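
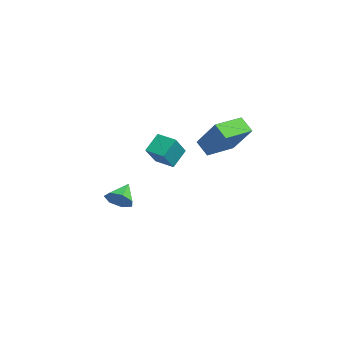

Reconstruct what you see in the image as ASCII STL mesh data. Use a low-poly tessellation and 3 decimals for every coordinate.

solid 
facet normal -0.636 -0.214 -0.742
outer loop
vertex 2.548 -1.946 1.474
vertex 1.946 -0.422 1.55
vertex 3.22 -1.647 0.812
endloop
endfacet
facet normal 0.367 -0.929 -0.047
outer loop
vertex 4.554 -1.198 2.37
vertex 2.548 -1.946 1.474
vertex 3.22 -1.647 0.812
endloop
endfacet
facet normal -0.636 -0.214 -0.742
outer loop
vertex 3.22 -1.647 0.812
vertex 1.946 -0.422 1.55
vertex 2.618 -0.124 0.888
endloop
endfacet
facet normal 0.679 0.302 -0.669
outer loop
vertex 2.618 -0.124 0.888
vertex 4.554 -1.198 2.37
vertex 3.22 -1.647 0.812
endloop
endfacet
facet normal -0.679 -0.302 0.669
outer loop
vertex 2.548 -1.946 1.474
vertex 3.28 0.027 3.108
vertex 1.946 -0.422 1.55
endloop
endfacet
facet normal 0.367 -0.929 -0.046
outer loop
vertex 3.882 -1.496 3.032
vertex 2.548 -1.946 1.474
vertex 4.554 -1.198 2.37
endloop
endfacet
facet normal -0.679 -0.302 0.669
outer loop
vertex 3.882 -1.496 3.032
vertex 3.28 0.027 3.108
vertex 2.548 -1.946 1.474
endloop
endfacet
facet normal -0.367 0.929 0.046
outer loop
vertex 1.946 -0.422 1.55
vertex 3.28 0.027 3.108
vertex 2.618 -0.124 0.888
endloop
endfacet
facet normal 0.679 0.302 -0.669
outer loop
vertex 3.952 0.326 2.446
vertex 4.554 -1.198 2.37
vertex 2.618 -0.124 0.888
endloop
endfacet
facet normal -0.368 0.929 0.046
outer loop
vertex 2.618 -0.124 0.888
vertex 3.28 0.027 3.108
vertex 3.952 0.326 2.446
endloop
endfacet
facet normal 0.636 0.214 0.742
outer loop
vertex 3.952 0.326 2.446
vertex 3.882 -1.496 3.032
vertex 4.554 -1.198 2.37
endloop
endfacet
facet normal 0.635 0.214 0.742
outer loop
vertex 3.28 0.027 3.108
vertex 3.882 -1.496 3.032
vertex 3.952 0.326 2.446
endloop
endfacet
facet normal 0.603 -0.575 -0.553
outer loop
vertex -2.211 -3.736 -4.194
vertex -2.812 -4.269 -4.295
vertex -2.622 -3.629 -4.754
endloop
endfacet
facet normal 0.182 0.982 0.054
outer loop
vertex -2.211 -3.736 -4.194
vertex -2.622 -3.629 -4.754
vertex -3.608 -3.511 -3.565
endloop
endfacet
facet normal 0.604 -0.575 -0.552
outer loop
vertex -2.622 -3.629 -4.754
vertex -2.812 -4.269 -4.295
vertex -3.176 -4.005 -4.968
endloop
endfacet
facet normal -0.398 0.820 -0.411
outer loop
vertex -2.622 -3.629 -4.754
vertex -3.176 -4.005 -4.968
vertex -3.608 -3.511 -3.565
endloop
endfacet
facet normal 0.604 -0.575 -0.552
outer loop
vertex -3.176 -4.005 -4.968
vertex -2.812 -4.269 -4.295
vertex -3.456 -4.58 -4.675
endloop
endfacet
facet normal -0.897 0.251 -0.364
outer loop
vertex -3.176 -4.005 -4.968
vertex -3.456 -4.58 -4.675
vertex -3.608 -3.511 -3.565
endloop
endfacet
facet normal 0.604 -0.575 -0.552
outer loop
vertex -3.456 -4.58 -4.675
vertex -2.812 -4.269 -4.295
vertex -3.251 -4.921 -4.096
endloop
endfacet
facet normal -0.941 -0.298 0.158
outer loop
vertex -3.456 -4.58 -4.675
vertex -3.251 -4.921 -4.096
vertex -3.608 -3.511 -3.565
endloop
endfacet
facet normal 0.603 -0.575 -0.553
outer loop
vertex -3.251 -4.921 -4.096
vertex -2.812 -4.269 -4.295
vertex -2.715 -4.771 -3.667
endloop
endfacet
facet normal -0.496 -0.413 0.764
outer loop
vertex -3.251 -4.921 -4.096
vertex -2.715 -4.771 -3.667
vertex -3.608 -3.511 -3.565
endloop
endfacet
facet normal 0.603 -0.575 -0.553
outer loop
vertex -2.715 -4.771 -3.667
vertex -2.812 -4.269 -4.295
vertex -2.252 -4.244 -3.71
endloop
endfacet
facet normal 0.102 -0.008 0.995
outer loop
vertex -2.715 -4.771 -3.667
vertex -2.252 -4.244 -3.71
vertex -3.608 -3.511 -3.565
endloop
endfacet
facet normal 0.603 -0.575 -0.553
outer loop
vertex -2.252 -4.244 -3.71
vertex -2.812 -4.269 -4.295
vertex -2.211 -3.736 -4.194
endloop
endfacet
facet normal 0.404 0.614 0.678
outer loop
vertex -2.252 -4.244 -3.71
vertex -2.211 -3.736 -4.194
vertex -3.608 -3.511 -3.565
endloop
endfacet
facet normal -0.532 0.475 -0.701
outer loop
vertex 2.156 -3.268 1.296
vertex 2.947 -2.63 1.128
vertex 2.573 -3.999 0.484
endloop
endfacet
facet normal -0.768 -0.619 0.163
outer loop
vertex 3.413 -4.75 1.592
vertex 2.156 -3.268 1.296
vertex 2.573 -3.999 0.484
endloop
endfacet
facet normal -0.532 0.475 -0.701
outer loop
vertex 2.573 -3.999 0.484
vertex 2.947 -2.63 1.128
vertex 3.364 -3.362 0.316
endloop
endfacet
facet normal 0.356 -0.626 -0.694
outer loop
vertex 3.364 -3.362 0.316
vertex 3.413 -4.75 1.592
vertex 2.573 -3.999 0.484
endloop
endfacet
facet normal -0.357 0.625 0.694
outer loop
vertex 2.156 -3.268 1.296
vertex 3.787 -3.381 2.236
vertex 2.947 -2.63 1.128
endloop
endfacet
facet normal -0.768 -0.619 0.163
outer loop
vertex 2.996 -4.018 2.404
vertex 2.156 -3.268 1.296
vertex 3.413 -4.75 1.592
endloop
endfacet
facet normal -0.357 0.626 0.694
outer loop
vertex 2.996 -4.018 2.404
vertex 3.787 -3.381 2.236
vertex 2.156 -3.268 1.296
endloop
endfacet
facet normal 0.768 0.619 -0.163
outer loop
vertex 2.947 -2.63 1.128
vertex 3.787 -3.381 2.236
vertex 3.364 -3.362 0.316
endloop
endfacet
facet normal 0.357 -0.625 -0.694
outer loop
vertex 4.204 -4.112 1.424
vertex 3.413 -4.75 1.592
vertex 3.364 -3.362 0.316
endloop
endfacet
facet normal 0.768 0.619 -0.163
outer loop
vertex 3.364 -3.362 0.316
vertex 3.787 -3.381 2.236
vertex 4.204 -4.112 1.424
endloop
endfacet
facet normal 0.532 -0.475 0.701
outer loop
vertex 4.204 -4.112 1.424
vertex 2.996 -4.018 2.404
vertex 3.413 -4.75 1.592
endloop
endfacet
facet normal 0.532 -0.475 0.701
outer loop
vertex 3.787 -3.381 2.236
vertex 2.996 -4.018 2.404
vertex 4.204 -4.112 1.424
endloop
endfacet

endsolid


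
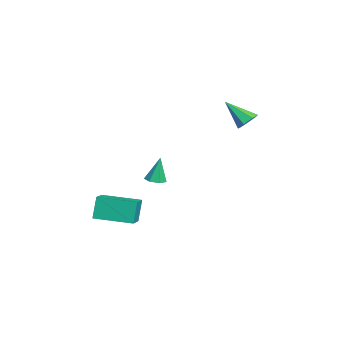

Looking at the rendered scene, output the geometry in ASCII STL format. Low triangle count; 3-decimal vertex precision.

solid 
facet normal 0.089 -0.169 -0.982
outer loop
vertex 3.406 -0.817 -0.693
vertex 2.864 -0.992 -0.712
vertex 3.07 -0.466 -0.784
endloop
endfacet
facet normal 0.657 0.701 0.279
outer loop
vertex 3.406 -0.817 -0.693
vertex 3.07 -0.466 -0.784
vertex 2.736 -0.748 0.712
endloop
endfacet
facet normal 0.087 -0.169 -0.982
outer loop
vertex 3.07 -0.466 -0.784
vertex 2.864 -0.992 -0.712
vertex 2.579 -0.511 -0.82
endloop
endfacet
facet normal -0.102 0.981 0.162
outer loop
vertex 3.07 -0.466 -0.784
vertex 2.579 -0.511 -0.82
vertex 2.736 -0.748 0.712
endloop
endfacet
facet normal 0.088 -0.168 -0.982
outer loop
vertex 2.579 -0.511 -0.82
vertex 2.864 -0.992 -0.712
vertex 2.303 -0.919 -0.775
endloop
endfacet
facet normal -0.807 0.565 0.170
outer loop
vertex 2.579 -0.511 -0.82
vertex 2.303 -0.919 -0.775
vertex 2.736 -0.748 0.712
endloop
endfacet
facet normal 0.088 -0.169 -0.982
outer loop
vertex 2.303 -0.919 -0.775
vertex 2.864 -0.992 -0.712
vertex 2.449 -1.382 -0.682
endloop
endfacet
facet normal -0.926 -0.233 0.296
outer loop
vertex 2.303 -0.919 -0.775
vertex 2.449 -1.382 -0.682
vertex 2.736 -0.748 0.712
endloop
endfacet
facet normal 0.087 -0.168 -0.982
outer loop
vertex 2.449 -1.382 -0.682
vertex 2.864 -0.992 -0.712
vertex 2.908 -1.552 -0.612
endloop
endfacet
facet normal -0.370 -0.815 0.447
outer loop
vertex 2.449 -1.382 -0.682
vertex 2.908 -1.552 -0.612
vertex 2.736 -0.748 0.712
endloop
endfacet
facet normal 0.090 -0.168 -0.982
outer loop
vertex 2.908 -1.552 -0.612
vertex 2.864 -0.992 -0.712
vertex 3.334 -1.3 -0.616
endloop
endfacet
facet normal 0.442 -0.740 0.507
outer loop
vertex 2.908 -1.552 -0.612
vertex 3.334 -1.3 -0.616
vertex 2.736 -0.748 0.712
endloop
endfacet
facet normal 0.089 -0.170 -0.981
outer loop
vertex 3.334 -1.3 -0.616
vertex 2.864 -0.992 -0.712
vertex 3.406 -0.817 -0.693
endloop
endfacet
facet normal 0.899 -0.065 0.432
outer loop
vertex 3.334 -1.3 -0.616
vertex 3.406 -0.817 -0.693
vertex 2.736 -0.748 0.712
endloop
endfacet
facet normal 0.373 0.644 -0.668
outer loop
vertex -0.108 3.215 1.441
vertex -0.417 3.728 1.763
vertex 0.206 3.475 1.867
endloop
endfacet
facet normal 0.592 -0.804 0.054
outer loop
vertex -0.108 3.215 1.441
vertex 0.206 3.475 1.867
vertex -1.063 2.612 2.917
endloop
endfacet
facet normal 0.373 0.645 -0.667
outer loop
vertex 0.206 3.475 1.867
vertex -0.417 3.728 1.763
vertex 0.05 3.926 2.216
endloop
endfacet
facet normal 0.714 -0.257 0.651
outer loop
vertex 0.206 3.475 1.867
vertex 0.05 3.926 2.216
vertex -1.063 2.612 2.917
endloop
endfacet
facet normal 0.374 0.645 -0.667
outer loop
vertex 0.05 3.926 2.216
vertex -0.417 3.728 1.763
vertex -0.457 4.227 2.223
endloop
endfacet
facet normal 0.203 0.321 0.925
outer loop
vertex 0.05 3.926 2.216
vertex -0.457 4.227 2.223
vertex -1.063 2.612 2.917
endloop
endfacet
facet normal 0.373 0.645 -0.667
outer loop
vertex -0.457 4.227 2.223
vertex -0.417 3.728 1.763
vertex -0.934 4.152 1.884
endloop
endfacet
facet normal -0.554 0.495 0.669
outer loop
vertex -0.457 4.227 2.223
vertex -0.934 4.152 1.884
vertex -1.063 2.612 2.917
endloop
endfacet
facet normal 0.373 0.645 -0.667
outer loop
vertex -0.934 4.152 1.884
vertex -0.417 3.728 1.763
vertex -1.022 3.758 1.454
endloop
endfacet
facet normal -0.988 0.135 0.078
outer loop
vertex -0.934 4.152 1.884
vertex -1.022 3.758 1.454
vertex -1.063 2.612 2.917
endloop
endfacet
facet normal 0.373 0.645 -0.667
outer loop
vertex -1.022 3.758 1.454
vertex -0.417 3.728 1.763
vertex -0.654 3.341 1.256
endloop
endfacet
facet normal -0.772 -0.489 -0.405
outer loop
vertex -1.022 3.758 1.454
vertex -0.654 3.341 1.256
vertex -1.063 2.612 2.917
endloop
endfacet
facet normal 0.375 0.644 -0.667
outer loop
vertex -0.654 3.341 1.256
vertex -0.417 3.728 1.763
vertex -0.108 3.215 1.441
endloop
endfacet
facet normal -0.069 -0.907 -0.415
outer loop
vertex -0.654 3.341 1.256
vertex -0.108 3.215 1.441
vertex -1.063 2.612 2.917
endloop
endfacet
facet normal -0.921 0.187 -0.342
outer loop
vertex 0.743 -3.637 -2.75
vertex 1.212 -1.628 -2.915
vertex 1.174 -3.842 -4.023
endloop
endfacet
facet normal -0.226 -0.971 0.080
outer loop
vertex 2.408 -4.092 -3.565
vertex 0.743 -3.637 -2.75
vertex 1.174 -3.842 -4.023
endloop
endfacet
facet normal -0.921 0.187 -0.342
outer loop
vertex 1.174 -3.842 -4.023
vertex 1.212 -1.628 -2.915
vertex 1.643 -1.833 -4.188
endloop
endfacet
facet normal 0.317 -0.151 -0.936
outer loop
vertex 1.643 -1.833 -4.188
vertex 2.408 -4.092 -3.565
vertex 1.174 -3.842 -4.023
endloop
endfacet
facet normal -0.317 0.151 0.936
outer loop
vertex 0.743 -3.637 -2.75
vertex 2.446 -1.878 -2.457
vertex 1.212 -1.628 -2.915
endloop
endfacet
facet normal -0.226 -0.971 0.080
outer loop
vertex 1.977 -3.887 -2.292
vertex 0.743 -3.637 -2.75
vertex 2.408 -4.092 -3.565
endloop
endfacet
facet normal -0.317 0.151 0.936
outer loop
vertex 1.977 -3.887 -2.292
vertex 2.446 -1.878 -2.457
vertex 0.743 -3.637 -2.75
endloop
endfacet
facet normal 0.226 0.971 -0.080
outer loop
vertex 1.212 -1.628 -2.915
vertex 2.446 -1.878 -2.457
vertex 1.643 -1.833 -4.188
endloop
endfacet
facet normal 0.317 -0.151 -0.936
outer loop
vertex 2.877 -2.083 -3.73
vertex 2.408 -4.092 -3.565
vertex 1.643 -1.833 -4.188
endloop
endfacet
facet normal 0.226 0.971 -0.080
outer loop
vertex 1.643 -1.833 -4.188
vertex 2.446 -1.878 -2.457
vertex 2.877 -2.083 -3.73
endloop
endfacet
facet normal 0.921 -0.187 0.342
outer loop
vertex 2.877 -2.083 -3.73
vertex 1.977 -3.887 -2.292
vertex 2.408 -4.092 -3.565
endloop
endfacet
facet normal 0.921 -0.187 0.342
outer loop
vertex 2.446 -1.878 -2.457
vertex 1.977 -3.887 -2.292
vertex 2.877 -2.083 -3.73
endloop
endfacet

endsolid


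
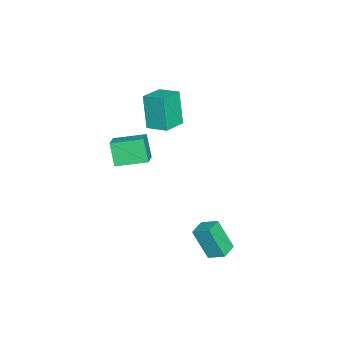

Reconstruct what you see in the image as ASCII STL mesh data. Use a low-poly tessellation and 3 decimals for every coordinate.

solid 
facet normal -0.978 0.209 -0.000
outer loop
vertex 2.259 2.986 -2.084
vertex 2.454 3.9 -1.582
vertex 2.447 3.866 -3.758
endloop
endfacet
facet normal -0.185 -0.861 -0.473
outer loop
vertex 3.406 3.66 -3.758
vertex 2.259 2.986 -2.084
vertex 2.447 3.866 -3.758
endloop
endfacet
facet normal -0.978 0.210 -0.000
outer loop
vertex 2.447 3.866 -3.758
vertex 2.454 3.9 -1.582
vertex 2.643 4.779 -3.256
endloop
endfacet
facet normal 0.099 0.463 -0.881
outer loop
vertex 2.643 4.779 -3.256
vertex 3.406 3.66 -3.758
vertex 2.447 3.866 -3.758
endloop
endfacet
facet normal -0.099 -0.463 0.881
outer loop
vertex 2.259 2.986 -2.084
vertex 3.413 3.694 -1.582
vertex 2.454 3.9 -1.582
endloop
endfacet
facet normal -0.184 -0.861 -0.473
outer loop
vertex 3.217 2.781 -2.084
vertex 2.259 2.986 -2.084
vertex 3.406 3.66 -3.758
endloop
endfacet
facet normal -0.099 -0.463 0.881
outer loop
vertex 3.217 2.781 -2.084
vertex 3.413 3.694 -1.582
vertex 2.259 2.986 -2.084
endloop
endfacet
facet normal 0.185 0.861 0.473
outer loop
vertex 2.454 3.9 -1.582
vertex 3.413 3.694 -1.582
vertex 2.643 4.779 -3.256
endloop
endfacet
facet normal 0.099 0.463 -0.881
outer loop
vertex 3.601 4.574 -3.256
vertex 3.406 3.66 -3.758
vertex 2.643 4.779 -3.256
endloop
endfacet
facet normal 0.184 0.861 0.473
outer loop
vertex 2.643 4.779 -3.256
vertex 3.413 3.694 -1.582
vertex 3.601 4.574 -3.256
endloop
endfacet
facet normal 0.978 -0.209 0.001
outer loop
vertex 3.601 4.574 -3.256
vertex 3.217 2.781 -2.084
vertex 3.406 3.66 -3.758
endloop
endfacet
facet normal 0.978 -0.210 -0.000
outer loop
vertex 3.413 3.694 -1.582
vertex 3.217 2.781 -2.084
vertex 3.601 4.574 -3.256
endloop
endfacet
facet normal -0.917 0.343 -0.205
outer loop
vertex -5.046 -1.354 1.941
vertex -4.665 -0.136 2.274
vertex -4.454 -0.984 -0.093
endloop
endfacet
facet normal -0.289 -0.924 -0.252
outer loop
vertex -3.115 -1.484 0.206
vertex -5.046 -1.354 1.941
vertex -4.454 -0.984 -0.093
endloop
endfacet
facet normal -0.917 0.343 -0.205
outer loop
vertex -4.454 -0.984 -0.093
vertex -4.665 -0.136 2.274
vertex -4.072 0.235 0.241
endloop
endfacet
facet normal 0.276 0.173 -0.946
outer loop
vertex -4.072 0.235 0.241
vertex -3.115 -1.484 0.206
vertex -4.454 -0.984 -0.093
endloop
endfacet
facet normal -0.276 -0.172 0.946
outer loop
vertex -5.046 -1.354 1.941
vertex -3.326 -0.636 2.573
vertex -4.665 -0.136 2.274
endloop
endfacet
facet normal -0.289 -0.923 -0.253
outer loop
vertex -3.708 -1.855 2.239
vertex -5.046 -1.354 1.941
vertex -3.115 -1.484 0.206
endloop
endfacet
facet normal -0.275 -0.173 0.946
outer loop
vertex -3.708 -1.855 2.239
vertex -3.326 -0.636 2.573
vertex -5.046 -1.354 1.941
endloop
endfacet
facet normal 0.288 0.924 0.253
outer loop
vertex -4.665 -0.136 2.274
vertex -3.326 -0.636 2.573
vertex -4.072 0.235 0.241
endloop
endfacet
facet normal 0.275 0.172 -0.946
outer loop
vertex -2.734 -0.266 0.539
vertex -3.115 -1.484 0.206
vertex -4.072 0.235 0.241
endloop
endfacet
facet normal 0.290 0.923 0.252
outer loop
vertex -4.072 0.235 0.241
vertex -3.326 -0.636 2.573
vertex -2.734 -0.266 0.539
endloop
endfacet
facet normal 0.917 -0.343 0.205
outer loop
vertex -2.734 -0.266 0.539
vertex -3.708 -1.855 2.239
vertex -3.115 -1.484 0.206
endloop
endfacet
facet normal 0.917 -0.343 0.204
outer loop
vertex -3.326 -0.636 2.573
vertex -3.708 -1.855 2.239
vertex -2.734 -0.266 0.539
endloop
endfacet
facet normal -0.892 -0.152 -0.426
outer loop
vertex -2.461 -3.145 -0.521
vertex -2.925 -1.433 -0.161
vertex -1.899 -2.712 -1.854
endloop
endfacet
facet normal 0.256 -0.946 -0.199
outer loop
vertex -0.695 -2.507 -1.279
vertex -2.461 -3.145 -0.521
vertex -1.899 -2.712 -1.854
endloop
endfacet
facet normal -0.892 -0.152 -0.426
outer loop
vertex -1.899 -2.712 -1.854
vertex -2.925 -1.433 -0.161
vertex -2.363 -1.0 -1.494
endloop
endfacet
facet normal 0.373 0.287 -0.883
outer loop
vertex -2.363 -1.0 -1.494
vertex -0.695 -2.507 -1.279
vertex -1.899 -2.712 -1.854
endloop
endfacet
facet normal -0.373 -0.287 0.883
outer loop
vertex -2.461 -3.145 -0.521
vertex -1.721 -1.228 0.414
vertex -2.925 -1.433 -0.161
endloop
endfacet
facet normal 0.256 -0.946 -0.199
outer loop
vertex -1.257 -2.94 0.054
vertex -2.461 -3.145 -0.521
vertex -0.695 -2.507 -1.279
endloop
endfacet
facet normal -0.373 -0.287 0.883
outer loop
vertex -1.257 -2.94 0.054
vertex -1.721 -1.228 0.414
vertex -2.461 -3.145 -0.521
endloop
endfacet
facet normal -0.256 0.946 0.199
outer loop
vertex -2.925 -1.433 -0.161
vertex -1.721 -1.228 0.414
vertex -2.363 -1.0 -1.494
endloop
endfacet
facet normal 0.373 0.287 -0.883
outer loop
vertex -1.159 -0.795 -0.919
vertex -0.695 -2.507 -1.279
vertex -2.363 -1.0 -1.494
endloop
endfacet
facet normal -0.256 0.946 0.199
outer loop
vertex -2.363 -1.0 -1.494
vertex -1.721 -1.228 0.414
vertex -1.159 -0.795 -0.919
endloop
endfacet
facet normal 0.892 0.152 0.426
outer loop
vertex -1.159 -0.795 -0.919
vertex -1.257 -2.94 0.054
vertex -0.695 -2.507 -1.279
endloop
endfacet
facet normal 0.892 0.152 0.426
outer loop
vertex -1.721 -1.228 0.414
vertex -1.257 -2.94 0.054
vertex -1.159 -0.795 -0.919
endloop
endfacet

endsolid


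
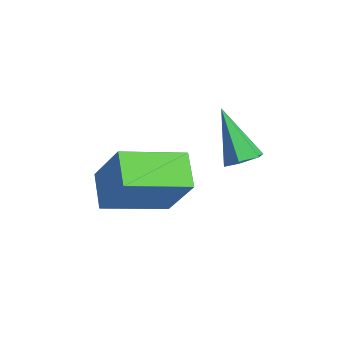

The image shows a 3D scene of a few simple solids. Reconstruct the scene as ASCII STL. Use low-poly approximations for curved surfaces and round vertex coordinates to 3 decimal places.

solid 
facet normal -0.492 -0.126 -0.861
outer loop
vertex 2.544 -3.96 -0.434
vertex 1.683 -3.605 0.006
vertex 2.971 -2.323 -0.918
endloop
endfacet
facet normal 0.836 -0.344 -0.427
outer loop
vertex 3.777 -2.115 0.494
vertex 2.544 -3.96 -0.434
vertex 2.971 -2.323 -0.918
endloop
endfacet
facet normal -0.491 -0.127 -0.862
outer loop
vertex 2.971 -2.323 -0.918
vertex 1.683 -3.605 0.006
vertex 2.109 -1.968 -0.479
endloop
endfacet
facet normal 0.243 0.930 -0.276
outer loop
vertex 2.109 -1.968 -0.479
vertex 3.777 -2.115 0.494
vertex 2.971 -2.323 -0.918
endloop
endfacet
facet normal -0.243 -0.930 0.276
outer loop
vertex 2.544 -3.96 -0.434
vertex 2.489 -3.397 1.418
vertex 1.683 -3.605 0.006
endloop
endfacet
facet normal 0.836 -0.344 -0.427
outer loop
vertex 3.351 -3.752 0.979
vertex 2.544 -3.96 -0.434
vertex 3.777 -2.115 0.494
endloop
endfacet
facet normal -0.243 -0.930 0.276
outer loop
vertex 3.351 -3.752 0.979
vertex 2.489 -3.397 1.418
vertex 2.544 -3.96 -0.434
endloop
endfacet
facet normal -0.836 0.344 0.427
outer loop
vertex 1.683 -3.605 0.006
vertex 2.489 -3.397 1.418
vertex 2.109 -1.968 -0.479
endloop
endfacet
facet normal 0.243 0.930 -0.276
outer loop
vertex 2.916 -1.76 0.934
vertex 3.777 -2.115 0.494
vertex 2.109 -1.968 -0.479
endloop
endfacet
facet normal -0.836 0.344 0.427
outer loop
vertex 2.109 -1.968 -0.479
vertex 2.489 -3.397 1.418
vertex 2.916 -1.76 0.934
endloop
endfacet
facet normal 0.492 0.127 0.861
outer loop
vertex 2.916 -1.76 0.934
vertex 3.351 -3.752 0.979
vertex 3.777 -2.115 0.494
endloop
endfacet
facet normal 0.491 0.127 0.862
outer loop
vertex 2.489 -3.397 1.418
vertex 3.351 -3.752 0.979
vertex 2.916 -1.76 0.934
endloop
endfacet
facet normal 0.661 -0.006 -0.751
outer loop
vertex 3.704 -0.826 0.702
vertex 3.398 -0.505 0.43
vertex 3.761 -0.311 0.748
endloop
endfacet
facet normal 0.533 -0.134 0.836
outer loop
vertex 3.704 -0.826 0.702
vertex 3.761 -0.311 0.748
vertex 2.362 -0.495 1.61
endloop
endfacet
facet normal 0.661 -0.006 -0.751
outer loop
vertex 3.761 -0.311 0.748
vertex 3.398 -0.505 0.43
vertex 3.455 0.01 0.476
endloop
endfacet
facet normal 0.267 0.758 0.595
outer loop
vertex 3.761 -0.311 0.748
vertex 3.455 0.01 0.476
vertex 2.362 -0.495 1.61
endloop
endfacet
facet normal 0.660 -0.006 -0.752
outer loop
vertex 3.455 0.01 0.476
vertex 3.398 -0.505 0.43
vertex 3.092 -0.184 0.159
endloop
endfacet
facet normal -0.448 0.893 -0.034
outer loop
vertex 3.455 0.01 0.476
vertex 3.092 -0.184 0.159
vertex 2.362 -0.495 1.61
endloop
endfacet
facet normal 0.660 -0.006 -0.752
outer loop
vertex 3.092 -0.184 0.159
vertex 3.398 -0.505 0.43
vertex 3.035 -0.699 0.113
endloop
endfacet
facet normal -0.896 0.137 -0.422
outer loop
vertex 3.092 -0.184 0.159
vertex 3.035 -0.699 0.113
vertex 2.362 -0.495 1.61
endloop
endfacet
facet normal 0.660 -0.007 -0.751
outer loop
vertex 3.035 -0.699 0.113
vertex 3.398 -0.505 0.43
vertex 3.341 -1.02 0.385
endloop
endfacet
facet normal -0.631 -0.755 -0.181
outer loop
vertex 3.035 -0.699 0.113
vertex 3.341 -1.02 0.385
vertex 2.362 -0.495 1.61
endloop
endfacet
facet normal 0.660 -0.007 -0.751
outer loop
vertex 3.341 -1.02 0.385
vertex 3.398 -0.505 0.43
vertex 3.704 -0.826 0.702
endloop
endfacet
facet normal 0.084 -0.890 0.448
outer loop
vertex 3.341 -1.02 0.385
vertex 3.704 -0.826 0.702
vertex 2.362 -0.495 1.61
endloop
endfacet

endsolid


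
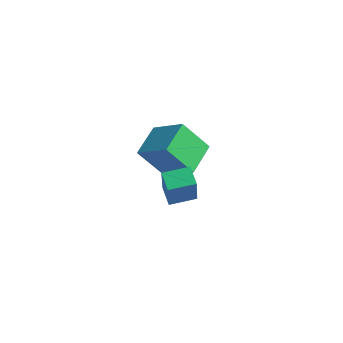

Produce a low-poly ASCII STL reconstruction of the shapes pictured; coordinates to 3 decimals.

solid 
facet normal -0.358 -0.495 0.792
outer loop
vertex -2.78 -0.72 -0.906
vertex -3.358 0.603 -0.341
vertex -4.175 -0.989 -1.705
endloop
endfacet
facet normal 0.373 -0.853 -0.364
outer loop
vertex -3.562 -0.143 -3.059
vertex -2.78 -0.72 -0.906
vertex -4.175 -0.989 -1.705
endloop
endfacet
facet normal -0.358 -0.495 0.792
outer loop
vertex -4.175 -0.989 -1.705
vertex -3.358 0.603 -0.341
vertex -4.753 0.334 -1.14
endloop
endfacet
facet normal -0.856 -0.165 -0.490
outer loop
vertex -4.753 0.334 -1.14
vertex -3.562 -0.143 -3.059
vertex -4.175 -0.989 -1.705
endloop
endfacet
facet normal 0.856 0.165 0.490
outer loop
vertex -2.78 -0.72 -0.906
vertex -2.745 1.449 -1.695
vertex -3.358 0.603 -0.341
endloop
endfacet
facet normal 0.373 -0.853 -0.364
outer loop
vertex -2.167 0.126 -2.26
vertex -2.78 -0.72 -0.906
vertex -3.562 -0.143 -3.059
endloop
endfacet
facet normal 0.856 0.165 0.490
outer loop
vertex -2.167 0.126 -2.26
vertex -2.745 1.449 -1.695
vertex -2.78 -0.72 -0.906
endloop
endfacet
facet normal -0.373 0.853 0.364
outer loop
vertex -3.358 0.603 -0.341
vertex -2.745 1.449 -1.695
vertex -4.753 0.334 -1.14
endloop
endfacet
facet normal -0.856 -0.165 -0.490
outer loop
vertex -4.14 1.18 -2.494
vertex -3.562 -0.143 -3.059
vertex -4.753 0.334 -1.14
endloop
endfacet
facet normal -0.373 0.853 0.364
outer loop
vertex -4.753 0.334 -1.14
vertex -2.745 1.449 -1.695
vertex -4.14 1.18 -2.494
endloop
endfacet
facet normal 0.358 0.495 -0.792
outer loop
vertex -4.14 1.18 -2.494
vertex -2.167 0.126 -2.26
vertex -3.562 -0.143 -3.059
endloop
endfacet
facet normal 0.358 0.495 -0.792
outer loop
vertex -2.745 1.449 -1.695
vertex -2.167 0.126 -2.26
vertex -4.14 1.18 -2.494
endloop
endfacet
facet normal -0.382 0.359 -0.852
outer loop
vertex -0.335 -2.992 -0.657
vertex 0.154 -2.077 -0.491
vertex 0.336 -3.274 -1.077
endloop
endfacet
facet normal -0.465 -0.871 -0.158
outer loop
vertex 0.986 -3.883 0.371
vertex -0.335 -2.992 -0.657
vertex 0.336 -3.274 -1.077
endloop
endfacet
facet normal -0.383 0.359 -0.851
outer loop
vertex 0.336 -3.274 -1.077
vertex 0.154 -2.077 -0.491
vertex 0.824 -2.359 -0.911
endloop
endfacet
facet normal 0.799 -0.335 -0.500
outer loop
vertex 0.824 -2.359 -0.911
vertex 0.986 -3.883 0.371
vertex 0.336 -3.274 -1.077
endloop
endfacet
facet normal -0.798 0.336 0.500
outer loop
vertex -0.335 -2.992 -0.657
vertex 0.804 -2.686 0.957
vertex 0.154 -2.077 -0.491
endloop
endfacet
facet normal -0.465 -0.871 -0.157
outer loop
vertex 0.316 -3.601 0.791
vertex -0.335 -2.992 -0.657
vertex 0.986 -3.883 0.371
endloop
endfacet
facet normal -0.799 0.335 0.500
outer loop
vertex 0.316 -3.601 0.791
vertex 0.804 -2.686 0.957
vertex -0.335 -2.992 -0.657
endloop
endfacet
facet normal 0.465 0.871 0.157
outer loop
vertex 0.154 -2.077 -0.491
vertex 0.804 -2.686 0.957
vertex 0.824 -2.359 -0.911
endloop
endfacet
facet normal 0.798 -0.336 -0.500
outer loop
vertex 1.475 -2.968 0.537
vertex 0.986 -3.883 0.371
vertex 0.824 -2.359 -0.911
endloop
endfacet
facet normal 0.465 0.871 0.158
outer loop
vertex 0.824 -2.359 -0.911
vertex 0.804 -2.686 0.957
vertex 1.475 -2.968 0.537
endloop
endfacet
facet normal 0.383 -0.359 0.851
outer loop
vertex 1.475 -2.968 0.537
vertex 0.316 -3.601 0.791
vertex 0.986 -3.883 0.371
endloop
endfacet
facet normal 0.382 -0.358 0.852
outer loop
vertex 0.804 -2.686 0.957
vertex 0.316 -3.601 0.791
vertex 1.475 -2.968 0.537
endloop
endfacet

endsolid


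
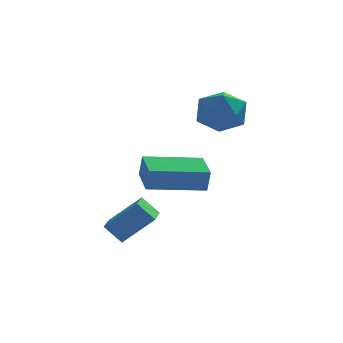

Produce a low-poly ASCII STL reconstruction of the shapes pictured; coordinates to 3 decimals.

solid 
facet normal -0.429 0.742 0.515
outer loop
vertex 3.42 0.959 -0.165
vertex 3.051 0.302 0.474
vertex 3.94 0.703 0.636
endloop
endfacet
facet normal 0.171 0.965 0.197
outer loop
vertex 3.42 0.959 -0.165
vertex 3.94 0.703 0.636
vertex 4.393 0.801 -0.237
endloop
endfacet
facet normal 0.102 0.858 -0.504
outer loop
vertex 3.42 0.959 -0.165
vertex 4.393 0.801 -0.237
vertex 3.784 0.462 -0.938
endloop
endfacet
facet normal -0.541 0.568 -0.620
outer loop
vertex 3.42 0.959 -0.165
vertex 3.784 0.462 -0.938
vertex 2.955 0.153 -0.498
endloop
endfacet
facet normal -0.868 0.497 0.010
outer loop
vertex 3.42 0.959 -0.165
vertex 2.955 0.153 -0.498
vertex 3.051 0.302 0.474
endloop
endfacet
facet normal 0.709 0.558 0.431
outer loop
vertex 4.393 0.801 -0.237
vertex 3.94 0.703 0.636
vertex 4.625 0.047 0.358
endloop
endfacet
facet normal -0.261 0.198 0.945
outer loop
vertex 3.94 0.703 0.636
vertex 3.051 0.302 0.474
vertex 3.796 -0.262 0.798
endloop
endfacet
facet normal -0.972 -0.199 0.127
outer loop
vertex 3.051 0.302 0.474
vertex 2.955 0.153 -0.498
vertex 3.187 -0.601 0.097
endloop
endfacet
facet normal -0.443 -0.084 -0.893
outer loop
vertex 2.955 0.153 -0.498
vertex 3.784 0.462 -0.938
vertex 3.64 -0.503 -0.776
endloop
endfacet
facet normal 0.597 0.384 -0.704
outer loop
vertex 3.784 0.462 -0.938
vertex 4.393 0.801 -0.237
vertex 4.529 -0.102 -0.614
endloop
endfacet
facet normal 0.541 -0.568 0.620
outer loop
vertex 4.16 -0.759 0.025
vertex 4.625 0.047 0.358
vertex 3.796 -0.262 0.798
endloop
endfacet
facet normal -0.102 -0.858 0.504
outer loop
vertex 4.16 -0.759 0.025
vertex 3.796 -0.262 0.798
vertex 3.187 -0.601 0.097
endloop
endfacet
facet normal -0.171 -0.965 -0.197
outer loop
vertex 4.16 -0.759 0.025
vertex 3.187 -0.601 0.097
vertex 3.64 -0.503 -0.776
endloop
endfacet
facet normal 0.429 -0.742 -0.515
outer loop
vertex 4.16 -0.759 0.025
vertex 3.64 -0.503 -0.776
vertex 4.529 -0.102 -0.614
endloop
endfacet
facet normal 0.868 -0.497 -0.010
outer loop
vertex 4.16 -0.759 0.025
vertex 4.529 -0.102 -0.614
vertex 4.625 0.047 0.358
endloop
endfacet
facet normal 0.443 0.084 0.893
outer loop
vertex 3.796 -0.262 0.798
vertex 4.625 0.047 0.358
vertex 3.94 0.703 0.636
endloop
endfacet
facet normal -0.597 -0.384 0.704
outer loop
vertex 3.187 -0.601 0.097
vertex 3.796 -0.262 0.798
vertex 3.051 0.302 0.474
endloop
endfacet
facet normal -0.709 -0.558 -0.431
outer loop
vertex 3.64 -0.503 -0.776
vertex 3.187 -0.601 0.097
vertex 2.955 0.153 -0.498
endloop
endfacet
facet normal 0.261 -0.198 -0.945
outer loop
vertex 4.529 -0.102 -0.614
vertex 3.64 -0.503 -0.776
vertex 3.784 0.462 -0.938
endloop
endfacet
facet normal 0.972 0.199 -0.127
outer loop
vertex 4.625 0.047 0.358
vertex 4.529 -0.102 -0.614
vertex 4.393 0.801 -0.237
endloop
endfacet
facet normal -0.990 -0.096 0.108
outer loop
vertex 1.044 -3.219 -1.456
vertex 0.938 -1.934 -1.288
vertex 0.943 -3.118 -2.294
endloop
endfacet
facet normal 0.081 -0.988 -0.129
outer loop
vertex 2.942 -2.926 -2.512
vertex 1.044 -3.219 -1.456
vertex 0.943 -3.118 -2.294
endloop
endfacet
facet normal -0.990 -0.096 0.108
outer loop
vertex 0.943 -3.118 -2.294
vertex 0.938 -1.934 -1.288
vertex 0.837 -1.833 -2.126
endloop
endfacet
facet normal -0.119 0.119 -0.986
outer loop
vertex 0.837 -1.833 -2.126
vertex 2.942 -2.926 -2.512
vertex 0.943 -3.118 -2.294
endloop
endfacet
facet normal 0.119 -0.119 0.986
outer loop
vertex 1.044 -3.219 -1.456
vertex 2.937 -1.742 -1.506
vertex 0.938 -1.934 -1.288
endloop
endfacet
facet normal 0.081 -0.988 -0.129
outer loop
vertex 3.043 -3.027 -1.674
vertex 1.044 -3.219 -1.456
vertex 2.942 -2.926 -2.512
endloop
endfacet
facet normal 0.119 -0.119 0.986
outer loop
vertex 3.043 -3.027 -1.674
vertex 2.937 -1.742 -1.506
vertex 1.044 -3.219 -1.456
endloop
endfacet
facet normal -0.081 0.988 0.129
outer loop
vertex 0.938 -1.934 -1.288
vertex 2.937 -1.742 -1.506
vertex 0.837 -1.833 -2.126
endloop
endfacet
facet normal -0.119 0.119 -0.986
outer loop
vertex 2.836 -1.641 -2.344
vertex 2.942 -2.926 -2.512
vertex 0.837 -1.833 -2.126
endloop
endfacet
facet normal -0.081 0.988 0.129
outer loop
vertex 0.837 -1.833 -2.126
vertex 2.937 -1.742 -1.506
vertex 2.836 -1.641 -2.344
endloop
endfacet
facet normal 0.990 0.096 -0.108
outer loop
vertex 2.836 -1.641 -2.344
vertex 3.043 -3.027 -1.674
vertex 2.942 -2.926 -2.512
endloop
endfacet
facet normal 0.990 0.096 -0.108
outer loop
vertex 2.937 -1.742 -1.506
vertex 3.043 -3.027 -1.674
vertex 2.836 -1.641 -2.344
endloop
endfacet
facet normal -0.749 -0.043 -0.662
outer loop
vertex -0.456 -3.765 -3.628
vertex -0.146 -1.96 -4.095
vertex 0.103 -4.02 -4.244
endloop
endfacet
facet normal -0.164 -0.955 0.247
outer loop
vertex 1.166 -3.96 -3.305
vertex -0.456 -3.765 -3.628
vertex 0.103 -4.02 -4.244
endloop
endfacet
facet normal -0.749 -0.043 -0.662
outer loop
vertex 0.103 -4.02 -4.244
vertex -0.146 -1.96 -4.095
vertex 0.413 -2.216 -4.711
endloop
endfacet
facet normal 0.642 -0.294 -0.708
outer loop
vertex 0.413 -2.216 -4.711
vertex 1.166 -3.96 -3.305
vertex 0.103 -4.02 -4.244
endloop
endfacet
facet normal -0.642 0.294 0.708
outer loop
vertex -0.456 -3.765 -3.628
vertex 0.917 -1.9 -3.156
vertex -0.146 -1.96 -4.095
endloop
endfacet
facet normal -0.164 -0.955 0.248
outer loop
vertex 0.607 -3.704 -2.689
vertex -0.456 -3.765 -3.628
vertex 1.166 -3.96 -3.305
endloop
endfacet
facet normal -0.642 0.294 0.708
outer loop
vertex 0.607 -3.704 -2.689
vertex 0.917 -1.9 -3.156
vertex -0.456 -3.765 -3.628
endloop
endfacet
facet normal 0.165 0.955 -0.247
outer loop
vertex -0.146 -1.96 -4.095
vertex 0.917 -1.9 -3.156
vertex 0.413 -2.216 -4.711
endloop
endfacet
facet normal 0.642 -0.293 -0.708
outer loop
vertex 1.476 -2.155 -3.772
vertex 1.166 -3.96 -3.305
vertex 0.413 -2.216 -4.711
endloop
endfacet
facet normal 0.163 0.955 -0.247
outer loop
vertex 0.413 -2.216 -4.711
vertex 0.917 -1.9 -3.156
vertex 1.476 -2.155 -3.772
endloop
endfacet
facet normal 0.749 0.043 0.662
outer loop
vertex 1.476 -2.155 -3.772
vertex 0.607 -3.704 -2.689
vertex 1.166 -3.96 -3.305
endloop
endfacet
facet normal 0.749 0.043 0.662
outer loop
vertex 0.917 -1.9 -3.156
vertex 0.607 -3.704 -2.689
vertex 1.476 -2.155 -3.772
endloop
endfacet

endsolid


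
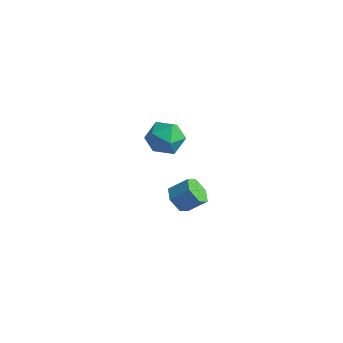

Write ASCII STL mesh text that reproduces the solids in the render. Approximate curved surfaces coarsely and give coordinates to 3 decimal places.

solid 
facet normal -0.591 -0.505 -0.628
outer loop
vertex -0.448 0.51 -3.131
vertex -0.998 0.394 -2.52
vertex -1.053 1.064 -3.007
endloop
endfacet
facet normal 0.344 0.546 -0.764
outer loop
vertex -0.448 0.51 -3.131
vertex -1.053 1.064 -3.007
vertex 0.268 1.122 -2.371
endloop
endfacet
facet normal 0.344 0.547 -0.764
outer loop
vertex 0.268 1.122 -2.371
vertex -1.053 1.064 -3.007
vertex -0.338 1.676 -2.247
endloop
endfacet
facet normal 0.591 0.506 0.628
outer loop
vertex 0.268 1.122 -2.371
vertex -0.338 1.676 -2.247
vertex -0.282 1.006 -1.76
endloop
endfacet
facet normal -0.591 -0.505 -0.628
outer loop
vertex -1.053 1.064 -3.007
vertex -0.998 0.394 -2.52
vertex -1.603 0.948 -2.396
endloop
endfacet
facet normal -0.460 0.851 -0.253
outer loop
vertex -1.053 1.064 -3.007
vertex -1.603 0.948 -2.396
vertex -0.338 1.676 -2.247
endloop
endfacet
facet normal -0.460 0.851 -0.253
outer loop
vertex -0.338 1.676 -2.247
vertex -1.603 0.948 -2.396
vertex -0.888 1.56 -1.636
endloop
endfacet
facet normal 0.591 0.506 0.628
outer loop
vertex -0.338 1.676 -2.247
vertex -0.888 1.56 -1.636
vertex -0.282 1.006 -1.76
endloop
endfacet
facet normal -0.591 -0.505 -0.628
outer loop
vertex -1.603 0.948 -2.396
vertex -0.998 0.394 -2.52
vertex -1.548 0.278 -1.909
endloop
endfacet
facet normal -0.804 0.305 0.511
outer loop
vertex -1.603 0.948 -2.396
vertex -1.548 0.278 -1.909
vertex -0.888 1.56 -1.636
endloop
endfacet
facet normal -0.803 0.305 0.512
outer loop
vertex -0.888 1.56 -1.636
vertex -1.548 0.278 -1.909
vertex -0.832 0.89 -1.149
endloop
endfacet
facet normal 0.591 0.506 0.628
outer loop
vertex -0.888 1.56 -1.636
vertex -0.832 0.89 -1.149
vertex -0.282 1.006 -1.76
endloop
endfacet
facet normal -0.591 -0.506 -0.628
outer loop
vertex -1.548 0.278 -1.909
vertex -0.998 0.394 -2.52
vertex -0.942 -0.276 -2.033
endloop
endfacet
facet normal -0.343 -0.547 0.764
outer loop
vertex -1.548 0.278 -1.909
vertex -0.942 -0.276 -2.033
vertex -0.832 0.89 -1.149
endloop
endfacet
facet normal -0.344 -0.546 0.764
outer loop
vertex -0.832 0.89 -1.149
vertex -0.942 -0.276 -2.033
vertex -0.227 0.336 -1.273
endloop
endfacet
facet normal 0.591 0.505 0.628
outer loop
vertex -0.832 0.89 -1.149
vertex -0.227 0.336 -1.273
vertex -0.282 1.006 -1.76
endloop
endfacet
facet normal -0.591 -0.506 -0.628
outer loop
vertex -0.942 -0.276 -2.033
vertex -0.998 0.394 -2.52
vertex -0.392 -0.16 -2.644
endloop
endfacet
facet normal 0.460 -0.851 0.253
outer loop
vertex -0.942 -0.276 -2.033
vertex -0.392 -0.16 -2.644
vertex -0.227 0.336 -1.273
endloop
endfacet
facet normal 0.460 -0.851 0.253
outer loop
vertex -0.227 0.336 -1.273
vertex -0.392 -0.16 -2.644
vertex 0.323 0.452 -1.884
endloop
endfacet
facet normal 0.591 0.505 0.628
outer loop
vertex -0.227 0.336 -1.273
vertex 0.323 0.452 -1.884
vertex -0.282 1.006 -1.76
endloop
endfacet
facet normal -0.591 -0.506 -0.628
outer loop
vertex -0.392 -0.16 -2.644
vertex -0.998 0.394 -2.52
vertex -0.448 0.51 -3.131
endloop
endfacet
facet normal 0.804 -0.304 -0.511
outer loop
vertex -0.392 -0.16 -2.644
vertex -0.448 0.51 -3.131
vertex 0.323 0.452 -1.884
endloop
endfacet
facet normal 0.803 -0.305 -0.511
outer loop
vertex 0.323 0.452 -1.884
vertex -0.448 0.51 -3.131
vertex 0.268 1.122 -2.371
endloop
endfacet
facet normal 0.591 0.505 0.628
outer loop
vertex 0.323 0.452 -1.884
vertex 0.268 1.122 -2.371
vertex -0.282 1.006 -1.76
endloop
endfacet
facet normal -0.283 -0.145 0.948
outer loop
vertex -0.845 -1.32 4.528
vertex -0.304 -2.209 4.553
vertex 0.152 -1.314 4.826
endloop
endfacet
facet normal -0.242 0.551 0.799
outer loop
vertex -0.845 -1.32 4.528
vertex 0.152 -1.314 4.826
vertex -0.208 -0.565 4.2
endloop
endfacet
facet normal -0.682 0.686 0.253
outer loop
vertex -0.845 -1.32 4.528
vertex -0.208 -0.565 4.2
vertex -0.887 -0.997 3.54
endloop
endfacet
facet normal -0.995 0.073 0.066
outer loop
vertex -0.845 -1.32 4.528
vertex -0.887 -0.997 3.54
vertex -0.947 -2.013 3.758
endloop
endfacet
facet normal -0.748 -0.441 0.496
outer loop
vertex -0.845 -1.32 4.528
vertex -0.947 -2.013 3.758
vertex -0.304 -2.209 4.553
endloop
endfacet
facet normal 0.424 0.692 0.584
outer loop
vertex -0.208 -0.565 4.2
vertex 0.152 -1.314 4.826
vertex 0.727 -0.987 4.022
endloop
endfacet
facet normal 0.359 -0.435 0.826
outer loop
vertex 0.152 -1.314 4.826
vertex -0.304 -2.209 4.553
vertex 0.667 -2.003 4.24
endloop
endfacet
facet normal -0.395 -0.914 0.094
outer loop
vertex -0.304 -2.209 4.553
vertex -0.947 -2.013 3.758
vertex -0.012 -2.435 3.58
endloop
endfacet
facet normal -0.795 -0.082 -0.602
outer loop
vertex -0.947 -2.013 3.758
vertex -0.887 -0.997 3.54
vertex -0.372 -1.686 2.954
endloop
endfacet
facet normal -0.289 0.910 -0.298
outer loop
vertex -0.887 -0.997 3.54
vertex -0.208 -0.565 4.2
vertex 0.084 -0.791 3.227
endloop
endfacet
facet normal 0.995 -0.073 -0.066
outer loop
vertex 0.625 -1.68 3.252
vertex 0.727 -0.987 4.022
vertex 0.667 -2.003 4.24
endloop
endfacet
facet normal 0.682 -0.686 -0.253
outer loop
vertex 0.625 -1.68 3.252
vertex 0.667 -2.003 4.24
vertex -0.012 -2.435 3.58
endloop
endfacet
facet normal 0.242 -0.551 -0.799
outer loop
vertex 0.625 -1.68 3.252
vertex -0.012 -2.435 3.58
vertex -0.372 -1.686 2.954
endloop
endfacet
facet normal 0.283 0.145 -0.948
outer loop
vertex 0.625 -1.68 3.252
vertex -0.372 -1.686 2.954
vertex 0.084 -0.791 3.227
endloop
endfacet
facet normal 0.748 0.441 -0.496
outer loop
vertex 0.625 -1.68 3.252
vertex 0.084 -0.791 3.227
vertex 0.727 -0.987 4.022
endloop
endfacet
facet normal 0.795 0.082 0.602
outer loop
vertex 0.667 -2.003 4.24
vertex 0.727 -0.987 4.022
vertex 0.152 -1.314 4.826
endloop
endfacet
facet normal 0.289 -0.910 0.298
outer loop
vertex -0.012 -2.435 3.58
vertex 0.667 -2.003 4.24
vertex -0.304 -2.209 4.553
endloop
endfacet
facet normal -0.424 -0.692 -0.584
outer loop
vertex -0.372 -1.686 2.954
vertex -0.012 -2.435 3.58
vertex -0.947 -2.013 3.758
endloop
endfacet
facet normal -0.359 0.435 -0.826
outer loop
vertex 0.084 -0.791 3.227
vertex -0.372 -1.686 2.954
vertex -0.887 -0.997 3.54
endloop
endfacet
facet normal 0.395 0.914 -0.094
outer loop
vertex 0.727 -0.987 4.022
vertex 0.084 -0.791 3.227
vertex -0.208 -0.565 4.2
endloop
endfacet

endsolid


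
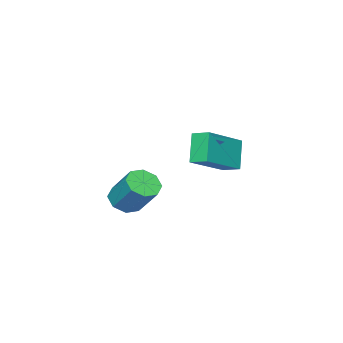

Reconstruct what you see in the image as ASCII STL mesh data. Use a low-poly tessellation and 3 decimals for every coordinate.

solid 
facet normal -0.101 -0.661 -0.743
outer loop
vertex 1.872 -0.847 -2.048
vertex 1.279 -0.479 -2.295
vertex 2.007 -0.445 -2.424
endloop
endfacet
facet normal 0.966 -0.244 0.086
outer loop
vertex 1.872 -0.847 -2.048
vertex 2.007 -0.445 -2.424
vertex 2.033 0.211 -0.858
endloop
endfacet
facet normal 0.965 -0.246 0.087
outer loop
vertex 2.033 0.211 -0.858
vertex 2.007 -0.445 -2.424
vertex 2.169 0.612 -1.234
endloop
endfacet
facet normal 0.102 0.662 0.743
outer loop
vertex 2.033 0.211 -0.858
vertex 2.169 0.612 -1.234
vertex 1.441 0.579 -1.105
endloop
endfacet
facet normal -0.101 -0.661 -0.744
outer loop
vertex 2.007 -0.445 -2.424
vertex 1.279 -0.479 -2.295
vertex 1.716 -0.063 -2.724
endloop
endfacet
facet normal 0.852 0.329 -0.408
outer loop
vertex 2.007 -0.445 -2.424
vertex 1.716 -0.063 -2.724
vertex 2.169 0.612 -1.234
endloop
endfacet
facet normal 0.852 0.329 -0.408
outer loop
vertex 2.169 0.612 -1.234
vertex 1.716 -0.063 -2.724
vertex 1.878 0.994 -1.534
endloop
endfacet
facet normal 0.102 0.661 0.743
outer loop
vertex 2.169 0.612 -1.234
vertex 1.878 0.994 -1.534
vertex 1.441 0.579 -1.105
endloop
endfacet
facet normal -0.101 -0.661 -0.744
outer loop
vertex 1.716 -0.063 -2.724
vertex 1.279 -0.479 -2.295
vertex 1.169 0.076 -2.773
endloop
endfacet
facet normal 0.240 0.709 -0.663
outer loop
vertex 1.716 -0.063 -2.724
vertex 1.169 0.076 -2.773
vertex 1.878 0.994 -1.534
endloop
endfacet
facet normal 0.240 0.709 -0.663
outer loop
vertex 1.878 0.994 -1.534
vertex 1.169 0.076 -2.773
vertex 1.331 1.133 -1.583
endloop
endfacet
facet normal 0.101 0.661 0.743
outer loop
vertex 1.878 0.994 -1.534
vertex 1.331 1.133 -1.583
vertex 1.441 0.579 -1.105
endloop
endfacet
facet normal -0.100 -0.661 -0.744
outer loop
vertex 1.169 0.076 -2.773
vertex 1.279 -0.479 -2.295
vertex 0.687 -0.111 -2.542
endloop
endfacet
facet normal -0.515 0.674 -0.529
outer loop
vertex 1.169 0.076 -2.773
vertex 0.687 -0.111 -2.542
vertex 1.331 1.133 -1.583
endloop
endfacet
facet normal -0.513 0.675 -0.530
outer loop
vertex 1.331 1.133 -1.583
vertex 0.687 -0.111 -2.542
vertex 0.848 0.947 -1.352
endloop
endfacet
facet normal 0.101 0.661 0.743
outer loop
vertex 1.331 1.133 -1.583
vertex 0.848 0.947 -1.352
vertex 1.441 0.579 -1.105
endloop
endfacet
facet normal -0.102 -0.662 -0.743
outer loop
vertex 0.687 -0.111 -2.542
vertex 1.279 -0.479 -2.295
vertex 0.551 -0.512 -2.166
endloop
endfacet
facet normal -0.965 0.245 -0.088
outer loop
vertex 0.687 -0.111 -2.542
vertex 0.551 -0.512 -2.166
vertex 0.848 0.947 -1.352
endloop
endfacet
facet normal -0.966 0.244 -0.086
outer loop
vertex 0.848 0.947 -1.352
vertex 0.551 -0.512 -2.166
vertex 0.713 0.545 -0.976
endloop
endfacet
facet normal 0.101 0.661 0.743
outer loop
vertex 0.848 0.947 -1.352
vertex 0.713 0.545 -0.976
vertex 1.441 0.579 -1.105
endloop
endfacet
facet normal -0.102 -0.661 -0.743
outer loop
vertex 0.551 -0.512 -2.166
vertex 1.279 -0.479 -2.295
vertex 0.842 -0.894 -1.866
endloop
endfacet
facet normal -0.852 -0.329 0.408
outer loop
vertex 0.551 -0.512 -2.166
vertex 0.842 -0.894 -1.866
vertex 0.713 0.545 -0.976
endloop
endfacet
facet normal -0.852 -0.329 0.408
outer loop
vertex 0.713 0.545 -0.976
vertex 0.842 -0.894 -1.866
vertex 1.004 0.163 -0.676
endloop
endfacet
facet normal 0.101 0.661 0.744
outer loop
vertex 0.713 0.545 -0.976
vertex 1.004 0.163 -0.676
vertex 1.441 0.579 -1.105
endloop
endfacet
facet normal -0.101 -0.661 -0.743
outer loop
vertex 0.842 -0.894 -1.866
vertex 1.279 -0.479 -2.295
vertex 1.389 -1.033 -1.817
endloop
endfacet
facet normal -0.240 -0.709 0.663
outer loop
vertex 0.842 -0.894 -1.866
vertex 1.389 -1.033 -1.817
vertex 1.004 0.163 -0.676
endloop
endfacet
facet normal -0.240 -0.709 0.663
outer loop
vertex 1.004 0.163 -0.676
vertex 1.389 -1.033 -1.817
vertex 1.551 0.024 -0.627
endloop
endfacet
facet normal 0.101 0.661 0.744
outer loop
vertex 1.004 0.163 -0.676
vertex 1.551 0.024 -0.627
vertex 1.441 0.579 -1.105
endloop
endfacet
facet normal -0.101 -0.661 -0.743
outer loop
vertex 1.389 -1.033 -1.817
vertex 1.279 -0.479 -2.295
vertex 1.872 -0.847 -2.048
endloop
endfacet
facet normal 0.513 -0.675 0.530
outer loop
vertex 1.389 -1.033 -1.817
vertex 1.872 -0.847 -2.048
vertex 1.551 0.024 -0.627
endloop
endfacet
facet normal 0.515 -0.674 0.529
outer loop
vertex 1.551 0.024 -0.627
vertex 1.872 -0.847 -2.048
vertex 2.033 0.211 -0.858
endloop
endfacet
facet normal 0.100 0.661 0.744
outer loop
vertex 1.551 0.024 -0.627
vertex 2.033 0.211 -0.858
vertex 1.441 0.579 -1.105
endloop
endfacet
facet normal -0.447 -0.293 0.845
outer loop
vertex -2.244 0.658 0.406
vertex -4.163 0.742 -0.581
vertex -2.161 -0.125 0.178
endloop
endfacet
facet normal 0.889 -0.039 0.457
outer loop
vertex -1.517 0.298 -1.039
vertex -2.244 0.658 0.406
vertex -2.161 -0.125 0.178
endloop
endfacet
facet normal -0.448 -0.294 0.844
outer loop
vertex -2.161 -0.125 0.178
vertex -4.163 0.742 -0.581
vertex -4.08 -0.041 -0.81
endloop
endfacet
facet normal 0.101 -0.955 -0.278
outer loop
vertex -4.08 -0.041 -0.81
vertex -1.517 0.298 -1.039
vertex -2.161 -0.125 0.178
endloop
endfacet
facet normal -0.101 0.955 0.278
outer loop
vertex -2.244 0.658 0.406
vertex -3.519 1.165 -1.798
vertex -4.163 0.742 -0.581
endloop
endfacet
facet normal 0.889 -0.039 0.457
outer loop
vertex -1.6 1.081 -0.81
vertex -2.244 0.658 0.406
vertex -1.517 0.298 -1.039
endloop
endfacet
facet normal -0.102 0.955 0.278
outer loop
vertex -1.6 1.081 -0.81
vertex -3.519 1.165 -1.798
vertex -2.244 0.658 0.406
endloop
endfacet
facet normal -0.889 0.039 -0.457
outer loop
vertex -4.163 0.742 -0.581
vertex -3.519 1.165 -1.798
vertex -4.08 -0.041 -0.81
endloop
endfacet
facet normal 0.101 -0.955 -0.279
outer loop
vertex -3.436 0.382 -2.026
vertex -1.517 0.298 -1.039
vertex -4.08 -0.041 -0.81
endloop
endfacet
facet normal -0.889 0.039 -0.457
outer loop
vertex -4.08 -0.041 -0.81
vertex -3.519 1.165 -1.798
vertex -3.436 0.382 -2.026
endloop
endfacet
facet normal 0.447 0.294 -0.845
outer loop
vertex -3.436 0.382 -2.026
vertex -1.6 1.081 -0.81
vertex -1.517 0.298 -1.039
endloop
endfacet
facet normal 0.448 0.293 -0.845
outer loop
vertex -3.519 1.165 -1.798
vertex -1.6 1.081 -0.81
vertex -3.436 0.382 -2.026
endloop
endfacet

endsolid


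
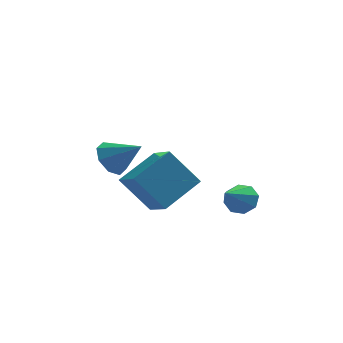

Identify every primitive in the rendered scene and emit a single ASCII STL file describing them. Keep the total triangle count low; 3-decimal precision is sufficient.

solid 
facet normal -0.615 0.122 0.779
outer loop
vertex -1.643 -2.701 3.056
vertex -0.204 -1.48 4.001
vertex -2.257 -1.451 2.376
endloop
endfacet
facet normal -0.682 -0.579 -0.448
outer loop
vertex -0.996 -1.7 0.779
vertex -1.643 -2.701 3.056
vertex -2.257 -1.451 2.376
endloop
endfacet
facet normal -0.615 0.122 0.779
outer loop
vertex -2.257 -1.451 2.376
vertex -0.204 -1.48 4.001
vertex -0.818 -0.23 3.321
endloop
endfacet
facet normal -0.396 0.807 -0.439
outer loop
vertex -0.818 -0.23 3.321
vertex -0.996 -1.7 0.779
vertex -2.257 -1.451 2.376
endloop
endfacet
facet normal 0.396 -0.807 0.439
outer loop
vertex -1.643 -2.701 3.056
vertex 1.057 -1.729 2.404
vertex -0.204 -1.48 4.001
endloop
endfacet
facet normal -0.682 -0.579 -0.448
outer loop
vertex -0.382 -2.95 1.459
vertex -1.643 -2.701 3.056
vertex -0.996 -1.7 0.779
endloop
endfacet
facet normal 0.396 -0.807 0.439
outer loop
vertex -0.382 -2.95 1.459
vertex 1.057 -1.729 2.404
vertex -1.643 -2.701 3.056
endloop
endfacet
facet normal 0.682 0.579 0.448
outer loop
vertex -0.204 -1.48 4.001
vertex 1.057 -1.729 2.404
vertex -0.818 -0.23 3.321
endloop
endfacet
facet normal -0.396 0.807 -0.439
outer loop
vertex 0.443 -0.479 1.724
vertex -0.996 -1.7 0.779
vertex -0.818 -0.23 3.321
endloop
endfacet
facet normal 0.682 0.579 0.448
outer loop
vertex -0.818 -0.23 3.321
vertex 1.057 -1.729 2.404
vertex 0.443 -0.479 1.724
endloop
endfacet
facet normal 0.615 -0.122 -0.779
outer loop
vertex 0.443 -0.479 1.724
vertex -0.382 -2.95 1.459
vertex -0.996 -1.7 0.779
endloop
endfacet
facet normal 0.615 -0.122 -0.779
outer loop
vertex 1.057 -1.729 2.404
vertex -0.382 -2.95 1.459
vertex 0.443 -0.479 1.724
endloop
endfacet
facet normal -0.756 0.314 -0.574
outer loop
vertex -2.011 3.311 0.691
vertex -2.641 3.12 1.417
vertex -2.111 3.899 1.145
endloop
endfacet
facet normal 0.919 0.327 -0.221
outer loop
vertex -2.011 3.311 0.691
vertex -2.111 3.899 1.145
vertex -1.339 2.58 2.403
endloop
endfacet
facet normal -0.756 0.314 -0.574
outer loop
vertex -2.111 3.899 1.145
vertex -2.641 3.12 1.417
vertex -2.522 4.031 1.759
endloop
endfacet
facet normal 0.669 0.679 0.302
outer loop
vertex -2.111 3.899 1.145
vertex -2.522 4.031 1.759
vertex -1.339 2.58 2.403
endloop
endfacet
facet normal -0.757 0.314 -0.573
outer loop
vertex -2.522 4.031 1.759
vertex -2.641 3.12 1.417
vertex -3.002 3.629 2.173
endloop
endfacet
facet normal 0.234 0.548 0.803
outer loop
vertex -2.522 4.031 1.759
vertex -3.002 3.629 2.173
vertex -1.339 2.58 2.403
endloop
endfacet
facet normal -0.757 0.315 -0.573
outer loop
vertex -3.002 3.629 2.173
vertex -2.641 3.12 1.417
vertex -3.27 2.93 2.143
endloop
endfacet
facet normal -0.132 0.008 0.991
outer loop
vertex -3.002 3.629 2.173
vertex -3.27 2.93 2.143
vertex -1.339 2.58 2.403
endloop
endfacet
facet normal -0.757 0.314 -0.573
outer loop
vertex -3.27 2.93 2.143
vertex -2.641 3.12 1.417
vertex -3.17 2.342 1.689
endloop
endfacet
facet normal -0.214 -0.620 0.755
outer loop
vertex -3.27 2.93 2.143
vertex -3.17 2.342 1.689
vertex -1.339 2.58 2.403
endloop
endfacet
facet normal -0.757 0.314 -0.573
outer loop
vertex -3.17 2.342 1.689
vertex -2.641 3.12 1.417
vertex -2.76 2.21 1.075
endloop
endfacet
facet normal 0.036 -0.972 0.233
outer loop
vertex -3.17 2.342 1.689
vertex -2.76 2.21 1.075
vertex -1.339 2.58 2.403
endloop
endfacet
facet normal -0.757 0.314 -0.573
outer loop
vertex -2.76 2.21 1.075
vertex -2.641 3.12 1.417
vertex -2.28 2.611 0.661
endloop
endfacet
facet normal 0.470 -0.841 -0.269
outer loop
vertex -2.76 2.21 1.075
vertex -2.28 2.611 0.661
vertex -1.339 2.58 2.403
endloop
endfacet
facet normal -0.756 0.315 -0.573
outer loop
vertex -2.28 2.611 0.661
vertex -2.641 3.12 1.417
vertex -2.011 3.311 0.691
endloop
endfacet
facet normal 0.837 -0.302 -0.457
outer loop
vertex -2.28 2.611 0.661
vertex -2.011 3.311 0.691
vertex -1.339 2.58 2.403
endloop
endfacet
facet normal 0.413 0.717 -0.562
outer loop
vertex 3.465 -1.003 1.178
vertex 2.752 -0.815 0.894
vertex 3.187 -0.582 1.511
endloop
endfacet
facet normal 0.573 -0.241 0.783
outer loop
vertex 3.465 -1.003 1.178
vertex 3.187 -0.582 1.511
vertex 2.008 -2.105 1.906
endloop
endfacet
facet normal 0.414 0.716 -0.562
outer loop
vertex 3.187 -0.582 1.511
vertex 2.752 -0.815 0.894
vertex 2.654 -0.297 1.482
endloop
endfacet
facet normal 0.058 0.208 0.976
outer loop
vertex 3.187 -0.582 1.511
vertex 2.654 -0.297 1.482
vertex 2.008 -2.105 1.906
endloop
endfacet
facet normal 0.413 0.716 -0.562
outer loop
vertex 2.654 -0.297 1.482
vertex 2.752 -0.815 0.894
vertex 2.179 -0.316 1.109
endloop
endfacet
facet normal -0.581 0.377 0.721
outer loop
vertex 2.654 -0.297 1.482
vertex 2.179 -0.316 1.109
vertex 2.008 -2.105 1.906
endloop
endfacet
facet normal 0.413 0.716 -0.562
outer loop
vertex 2.179 -0.316 1.109
vertex 2.752 -0.815 0.894
vertex 2.039 -0.627 0.61
endloop
endfacet
facet normal -0.971 0.168 0.168
outer loop
vertex 2.179 -0.316 1.109
vertex 2.039 -0.627 0.61
vertex 2.008 -2.105 1.906
endloop
endfacet
facet normal 0.413 0.716 -0.563
outer loop
vertex 2.039 -0.627 0.61
vertex 2.752 -0.815 0.894
vertex 2.317 -1.049 0.277
endloop
endfacet
facet normal -0.884 -0.298 -0.361
outer loop
vertex 2.039 -0.627 0.61
vertex 2.317 -1.049 0.277
vertex 2.008 -2.105 1.906
endloop
endfacet
facet normal 0.413 0.716 -0.563
outer loop
vertex 2.317 -1.049 0.277
vertex 2.752 -0.815 0.894
vertex 2.85 -1.334 0.306
endloop
endfacet
facet normal -0.369 -0.746 -0.554
outer loop
vertex 2.317 -1.049 0.277
vertex 2.85 -1.334 0.306
vertex 2.008 -2.105 1.906
endloop
endfacet
facet normal 0.413 0.716 -0.563
outer loop
vertex 2.85 -1.334 0.306
vertex 2.752 -0.815 0.894
vertex 3.325 -1.315 0.679
endloop
endfacet
facet normal 0.271 -0.915 -0.298
outer loop
vertex 2.85 -1.334 0.306
vertex 3.325 -1.315 0.679
vertex 2.008 -2.105 1.906
endloop
endfacet
facet normal 0.413 0.716 -0.563
outer loop
vertex 3.325 -1.315 0.679
vertex 2.752 -0.815 0.894
vertex 3.465 -1.003 1.178
endloop
endfacet
facet normal 0.661 -0.705 0.256
outer loop
vertex 3.325 -1.315 0.679
vertex 3.465 -1.003 1.178
vertex 2.008 -2.105 1.906
endloop
endfacet

endsolid


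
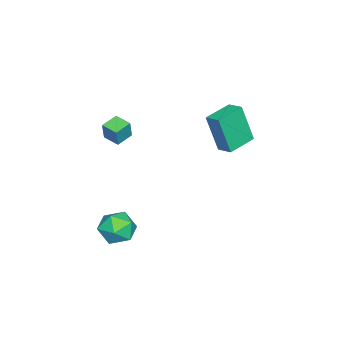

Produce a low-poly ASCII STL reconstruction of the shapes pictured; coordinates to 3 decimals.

solid 
facet normal -0.899 0.374 0.228
outer loop
vertex 1.879 -0.749 4.338
vertex 2.173 0.02 4.235
vertex 1.634 -0.778 3.421
endloop
endfacet
facet normal -0.355 -0.927 0.124
outer loop
vertex 2.407 -1.1 3.225
vertex 1.879 -0.749 4.338
vertex 1.634 -0.778 3.421
endloop
endfacet
facet normal -0.899 0.374 0.228
outer loop
vertex 1.634 -0.778 3.421
vertex 2.173 0.02 4.235
vertex 1.928 -0.009 3.318
endloop
endfacet
facet normal -0.258 -0.031 -0.966
outer loop
vertex 1.928 -0.009 3.318
vertex 2.407 -1.1 3.225
vertex 1.634 -0.778 3.421
endloop
endfacet
facet normal 0.258 0.031 0.966
outer loop
vertex 1.879 -0.749 4.338
vertex 2.946 -0.302 4.039
vertex 2.173 0.02 4.235
endloop
endfacet
facet normal -0.355 -0.927 0.124
outer loop
vertex 2.652 -1.071 4.142
vertex 1.879 -0.749 4.338
vertex 2.407 -1.1 3.225
endloop
endfacet
facet normal 0.258 0.031 0.966
outer loop
vertex 2.652 -1.071 4.142
vertex 2.946 -0.302 4.039
vertex 1.879 -0.749 4.338
endloop
endfacet
facet normal 0.355 0.927 -0.124
outer loop
vertex 2.173 0.02 4.235
vertex 2.946 -0.302 4.039
vertex 1.928 -0.009 3.318
endloop
endfacet
facet normal -0.258 -0.031 -0.966
outer loop
vertex 2.701 -0.331 3.122
vertex 2.407 -1.1 3.225
vertex 1.928 -0.009 3.318
endloop
endfacet
facet normal 0.355 0.927 -0.124
outer loop
vertex 1.928 -0.009 3.318
vertex 2.946 -0.302 4.039
vertex 2.701 -0.331 3.122
endloop
endfacet
facet normal 0.899 -0.374 -0.228
outer loop
vertex 2.701 -0.331 3.122
vertex 2.652 -1.071 4.142
vertex 2.407 -1.1 3.225
endloop
endfacet
facet normal 0.899 -0.374 -0.228
outer loop
vertex 2.946 -0.302 4.039
vertex 2.652 -1.071 4.142
vertex 2.701 -0.331 3.122
endloop
endfacet
facet normal -0.902 0.413 0.129
outer loop
vertex -2.878 2.722 2.988
vertex -2.519 3.438 3.205
vertex -2.885 3.318 1.027
endloop
endfacet
facet normal -0.433 -0.863 -0.261
outer loop
vertex -1.541 2.702 0.835
vertex -2.878 2.722 2.988
vertex -2.885 3.318 1.027
endloop
endfacet
facet normal -0.901 0.414 0.129
outer loop
vertex -2.885 3.318 1.027
vertex -2.519 3.438 3.205
vertex -2.525 4.034 1.243
endloop
endfacet
facet normal -0.004 0.290 -0.957
outer loop
vertex -2.525 4.034 1.243
vertex -1.541 2.702 0.835
vertex -2.885 3.318 1.027
endloop
endfacet
facet normal 0.003 -0.291 0.957
outer loop
vertex -2.878 2.722 2.988
vertex -1.175 2.822 3.013
vertex -2.519 3.438 3.205
endloop
endfacet
facet normal -0.433 -0.863 -0.261
outer loop
vertex -1.535 2.106 2.797
vertex -2.878 2.722 2.988
vertex -1.541 2.702 0.835
endloop
endfacet
facet normal 0.003 -0.290 0.957
outer loop
vertex -1.535 2.106 2.797
vertex -1.175 2.822 3.013
vertex -2.878 2.722 2.988
endloop
endfacet
facet normal 0.433 0.863 0.261
outer loop
vertex -2.519 3.438 3.205
vertex -1.175 2.822 3.013
vertex -2.525 4.034 1.243
endloop
endfacet
facet normal -0.002 0.291 -0.957
outer loop
vertex -1.182 3.418 1.052
vertex -1.541 2.702 0.835
vertex -2.525 4.034 1.243
endloop
endfacet
facet normal 0.433 0.863 0.261
outer loop
vertex -2.525 4.034 1.243
vertex -1.175 2.822 3.013
vertex -1.182 3.418 1.052
endloop
endfacet
facet normal 0.902 -0.413 -0.128
outer loop
vertex -1.182 3.418 1.052
vertex -1.535 2.106 2.797
vertex -1.541 2.702 0.835
endloop
endfacet
facet normal 0.901 -0.414 -0.129
outer loop
vertex -1.175 2.822 3.013
vertex -1.535 2.106 2.797
vertex -1.182 3.418 1.052
endloop
endfacet
facet normal -0.550 0.685 0.478
outer loop
vertex 2.369 0.359 -2.291
vertex 2.264 -0.247 -1.544
vertex 3.01 0.368 -1.566
endloop
endfacet
facet normal -0.072 0.996 0.051
outer loop
vertex 2.369 0.359 -2.291
vertex 3.01 0.368 -1.566
vertex 3.314 0.437 -2.482
endloop
endfacet
facet normal -0.187 0.766 -0.615
outer loop
vertex 2.369 0.359 -2.291
vertex 3.314 0.437 -2.482
vertex 2.756 -0.136 -3.026
endloop
endfacet
facet normal -0.738 0.312 -0.598
outer loop
vertex 2.369 0.359 -2.291
vertex 2.756 -0.136 -3.026
vertex 2.107 -0.559 -2.446
endloop
endfacet
facet normal -0.962 0.262 0.077
outer loop
vertex 2.369 0.359 -2.291
vertex 2.107 -0.559 -2.446
vertex 2.264 -0.247 -1.544
endloop
endfacet
facet normal 0.577 0.777 0.250
outer loop
vertex 3.314 0.437 -2.482
vertex 3.01 0.368 -1.566
vertex 3.793 -0.121 -1.854
endloop
endfacet
facet normal -0.197 0.273 0.942
outer loop
vertex 3.01 0.368 -1.566
vertex 2.264 -0.247 -1.544
vertex 3.144 -0.544 -1.274
endloop
endfacet
facet normal -0.863 -0.412 0.293
outer loop
vertex 2.264 -0.247 -1.544
vertex 2.107 -0.559 -2.446
vertex 2.586 -1.117 -1.818
endloop
endfacet
facet normal -0.500 -0.330 -0.800
outer loop
vertex 2.107 -0.559 -2.446
vertex 2.756 -0.136 -3.026
vertex 2.89 -1.048 -2.734
endloop
endfacet
facet normal 0.390 0.405 -0.827
outer loop
vertex 2.756 -0.136 -3.026
vertex 3.314 0.437 -2.482
vertex 3.636 -0.433 -2.756
endloop
endfacet
facet normal 0.738 -0.312 0.598
outer loop
vertex 3.531 -1.039 -2.009
vertex 3.793 -0.121 -1.854
vertex 3.144 -0.544 -1.274
endloop
endfacet
facet normal 0.187 -0.766 0.615
outer loop
vertex 3.531 -1.039 -2.009
vertex 3.144 -0.544 -1.274
vertex 2.586 -1.117 -1.818
endloop
endfacet
facet normal 0.072 -0.996 -0.051
outer loop
vertex 3.531 -1.039 -2.009
vertex 2.586 -1.117 -1.818
vertex 2.89 -1.048 -2.734
endloop
endfacet
facet normal 0.550 -0.685 -0.478
outer loop
vertex 3.531 -1.039 -2.009
vertex 2.89 -1.048 -2.734
vertex 3.636 -0.433 -2.756
endloop
endfacet
facet normal 0.962 -0.262 -0.077
outer loop
vertex 3.531 -1.039 -2.009
vertex 3.636 -0.433 -2.756
vertex 3.793 -0.121 -1.854
endloop
endfacet
facet normal 0.500 0.330 0.800
outer loop
vertex 3.144 -0.544 -1.274
vertex 3.793 -0.121 -1.854
vertex 3.01 0.368 -1.566
endloop
endfacet
facet normal -0.390 -0.405 0.827
outer loop
vertex 2.586 -1.117 -1.818
vertex 3.144 -0.544 -1.274
vertex 2.264 -0.247 -1.544
endloop
endfacet
facet normal -0.577 -0.777 -0.250
outer loop
vertex 2.89 -1.048 -2.734
vertex 2.586 -1.117 -1.818
vertex 2.107 -0.559 -2.446
endloop
endfacet
facet normal 0.197 -0.273 -0.942
outer loop
vertex 3.636 -0.433 -2.756
vertex 2.89 -1.048 -2.734
vertex 2.756 -0.136 -3.026
endloop
endfacet
facet normal 0.863 0.412 -0.293
outer loop
vertex 3.793 -0.121 -1.854
vertex 3.636 -0.433 -2.756
vertex 3.314 0.437 -2.482
endloop
endfacet

endsolid


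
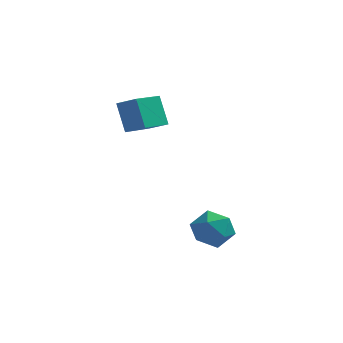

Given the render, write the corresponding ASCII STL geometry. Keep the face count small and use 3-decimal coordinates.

solid 
facet normal -0.621 -0.705 0.341
outer loop
vertex -0.77 -2.502 -2.072
vertex -0.161 -3.316 -2.646
vertex 0.126 -3.038 -1.549
endloop
endfacet
facet normal -0.569 -0.165 0.805
outer loop
vertex -0.77 -2.502 -2.072
vertex 0.126 -3.038 -1.549
vertex -0.023 -1.888 -1.418
endloop
endfacet
facet normal -0.768 0.433 0.471
outer loop
vertex -0.77 -2.502 -2.072
vertex -0.023 -1.888 -1.418
vertex -0.401 -1.455 -2.433
endloop
endfacet
facet normal -0.944 0.264 -0.200
outer loop
vertex -0.77 -2.502 -2.072
vertex -0.401 -1.455 -2.433
vertex -0.487 -2.337 -3.192
endloop
endfacet
facet normal -0.853 -0.440 -0.280
outer loop
vertex -0.77 -2.502 -2.072
vertex -0.487 -2.337 -3.192
vertex -0.161 -3.316 -2.646
endloop
endfacet
facet normal 0.117 -0.097 0.988
outer loop
vertex -0.023 -1.888 -1.418
vertex 0.126 -3.038 -1.549
vertex 1.047 -2.323 -1.588
endloop
endfacet
facet normal 0.033 -0.971 0.237
outer loop
vertex 0.126 -3.038 -1.549
vertex -0.161 -3.316 -2.646
vertex 0.961 -3.205 -2.347
endloop
endfacet
facet normal -0.342 -0.542 -0.767
outer loop
vertex -0.161 -3.316 -2.646
vertex -0.487 -2.337 -3.192
vertex 0.583 -2.772 -3.362
endloop
endfacet
facet normal -0.489 0.596 -0.637
outer loop
vertex -0.487 -2.337 -3.192
vertex -0.401 -1.455 -2.433
vertex 0.434 -1.622 -3.231
endloop
endfacet
facet normal -0.205 0.870 0.448
outer loop
vertex -0.401 -1.455 -2.433
vertex -0.023 -1.888 -1.418
vertex 0.721 -1.344 -2.134
endloop
endfacet
facet normal 0.944 -0.264 0.200
outer loop
vertex 1.33 -2.158 -2.708
vertex 1.047 -2.323 -1.588
vertex 0.961 -3.205 -2.347
endloop
endfacet
facet normal 0.768 -0.433 -0.471
outer loop
vertex 1.33 -2.158 -2.708
vertex 0.961 -3.205 -2.347
vertex 0.583 -2.772 -3.362
endloop
endfacet
facet normal 0.569 0.165 -0.805
outer loop
vertex 1.33 -2.158 -2.708
vertex 0.583 -2.772 -3.362
vertex 0.434 -1.622 -3.231
endloop
endfacet
facet normal 0.621 0.705 -0.341
outer loop
vertex 1.33 -2.158 -2.708
vertex 0.434 -1.622 -3.231
vertex 0.721 -1.344 -2.134
endloop
endfacet
facet normal 0.853 0.440 0.280
outer loop
vertex 1.33 -2.158 -2.708
vertex 0.721 -1.344 -2.134
vertex 1.047 -2.323 -1.588
endloop
endfacet
facet normal 0.489 -0.596 0.637
outer loop
vertex 0.961 -3.205 -2.347
vertex 1.047 -2.323 -1.588
vertex 0.126 -3.038 -1.549
endloop
endfacet
facet normal 0.205 -0.870 -0.448
outer loop
vertex 0.583 -2.772 -3.362
vertex 0.961 -3.205 -2.347
vertex -0.161 -3.316 -2.646
endloop
endfacet
facet normal -0.117 0.097 -0.988
outer loop
vertex 0.434 -1.622 -3.231
vertex 0.583 -2.772 -3.362
vertex -0.487 -2.337 -3.192
endloop
endfacet
facet normal -0.033 0.971 -0.237
outer loop
vertex 0.721 -1.344 -2.134
vertex 0.434 -1.622 -3.231
vertex -0.401 -1.455 -2.433
endloop
endfacet
facet normal 0.342 0.542 0.767
outer loop
vertex 1.047 -2.323 -1.588
vertex 0.721 -1.344 -2.134
vertex -0.023 -1.888 -1.418
endloop
endfacet
facet normal -0.310 0.424 0.851
outer loop
vertex -3.783 0.447 4.526
vertex -2.932 2.03 4.047
vertex -4.8 0.824 3.967
endloop
endfacet
facet normal -0.457 -0.851 0.257
outer loop
vertex -4.248 0.07 2.453
vertex -3.783 0.447 4.526
vertex -4.8 0.824 3.967
endloop
endfacet
facet normal -0.310 0.423 0.851
outer loop
vertex -4.8 0.824 3.967
vertex -2.932 2.03 4.047
vertex -3.949 2.408 3.489
endloop
endfacet
facet normal -0.833 0.310 -0.458
outer loop
vertex -3.949 2.408 3.489
vertex -4.248 0.07 2.453
vertex -4.8 0.824 3.967
endloop
endfacet
facet normal 0.833 -0.309 0.458
outer loop
vertex -3.783 0.447 4.526
vertex -2.38 1.276 2.533
vertex -2.932 2.03 4.047
endloop
endfacet
facet normal -0.458 -0.851 0.257
outer loop
vertex -3.231 -0.308 3.011
vertex -3.783 0.447 4.526
vertex -4.248 0.07 2.453
endloop
endfacet
facet normal 0.833 -0.310 0.458
outer loop
vertex -3.231 -0.308 3.011
vertex -2.38 1.276 2.533
vertex -3.783 0.447 4.526
endloop
endfacet
facet normal 0.457 0.851 -0.257
outer loop
vertex -2.932 2.03 4.047
vertex -2.38 1.276 2.533
vertex -3.949 2.408 3.489
endloop
endfacet
facet normal -0.833 0.309 -0.458
outer loop
vertex -3.397 1.653 1.974
vertex -4.248 0.07 2.453
vertex -3.949 2.408 3.489
endloop
endfacet
facet normal 0.457 0.851 -0.258
outer loop
vertex -3.949 2.408 3.489
vertex -2.38 1.276 2.533
vertex -3.397 1.653 1.974
endloop
endfacet
facet normal 0.309 -0.424 -0.851
outer loop
vertex -3.397 1.653 1.974
vertex -3.231 -0.308 3.011
vertex -4.248 0.07 2.453
endloop
endfacet
facet normal 0.311 -0.424 -0.851
outer loop
vertex -2.38 1.276 2.533
vertex -3.231 -0.308 3.011
vertex -3.397 1.653 1.974
endloop
endfacet

endsolid


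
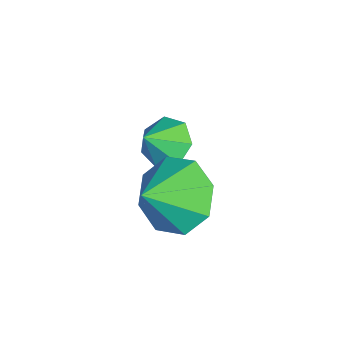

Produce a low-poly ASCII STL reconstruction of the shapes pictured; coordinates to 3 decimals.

solid 
facet normal -0.573 0.525 -0.630
outer loop
vertex 1.366 2.628 -3.382
vertex 0.499 2.367 -2.811
vertex 1.208 3.169 -2.787
endloop
endfacet
facet normal 0.981 0.136 0.137
outer loop
vertex 1.366 2.628 -3.382
vertex 1.208 3.169 -2.787
vertex 1.301 1.633 -1.929
endloop
endfacet
facet normal -0.572 0.525 -0.630
outer loop
vertex 1.208 3.169 -2.787
vertex 0.499 2.367 -2.811
vertex 0.635 3.24 -2.207
endloop
endfacet
facet normal 0.679 0.389 0.623
outer loop
vertex 1.208 3.169 -2.787
vertex 0.635 3.24 -2.207
vertex 1.301 1.633 -1.929
endloop
endfacet
facet normal -0.573 0.525 -0.630
outer loop
vertex 0.635 3.24 -2.207
vertex 0.499 2.367 -2.811
vertex -0.018 2.8 -1.98
endloop
endfacet
facet normal 0.173 0.237 0.956
outer loop
vertex 0.635 3.24 -2.207
vertex -0.018 2.8 -1.98
vertex 1.301 1.633 -1.929
endloop
endfacet
facet normal -0.573 0.525 -0.630
outer loop
vertex -0.018 2.8 -1.98
vertex 0.499 2.367 -2.811
vertex -0.367 2.107 -2.24
endloop
endfacet
facet normal -0.242 -0.232 0.942
outer loop
vertex -0.018 2.8 -1.98
vertex -0.367 2.107 -2.24
vertex 1.301 1.633 -1.929
endloop
endfacet
facet normal -0.573 0.525 -0.630
outer loop
vertex -0.367 2.107 -2.24
vertex 0.499 2.367 -2.811
vertex -0.21 1.566 -2.834
endloop
endfacet
facet normal -0.321 -0.741 0.590
outer loop
vertex -0.367 2.107 -2.24
vertex -0.21 1.566 -2.834
vertex 1.301 1.633 -1.929
endloop
endfacet
facet normal -0.573 0.525 -0.629
outer loop
vertex -0.21 1.566 -2.834
vertex 0.499 2.367 -2.811
vertex 0.363 1.495 -3.415
endloop
endfacet
facet normal -0.018 -0.994 0.104
outer loop
vertex -0.21 1.566 -2.834
vertex 0.363 1.495 -3.415
vertex 1.301 1.633 -1.929
endloop
endfacet
facet normal -0.573 0.525 -0.629
outer loop
vertex 0.363 1.495 -3.415
vertex 0.499 2.367 -2.811
vertex 1.016 1.935 -3.642
endloop
endfacet
facet normal 0.488 -0.842 -0.230
outer loop
vertex 0.363 1.495 -3.415
vertex 1.016 1.935 -3.642
vertex 1.301 1.633 -1.929
endloop
endfacet
facet normal -0.573 0.525 -0.629
outer loop
vertex 1.016 1.935 -3.642
vertex 0.499 2.367 -2.811
vertex 1.366 2.628 -3.382
endloop
endfacet
facet normal 0.902 -0.374 -0.216
outer loop
vertex 1.016 1.935 -3.642
vertex 1.366 2.628 -3.382
vertex 1.301 1.633 -1.929
endloop
endfacet
facet normal -0.494 0.504 -0.709
outer loop
vertex -1.311 2.361 -3.577
vertex -1.945 2.009 -3.385
vertex -1.669 2.654 -3.119
endloop
endfacet
facet normal 0.834 0.341 0.434
outer loop
vertex -1.311 2.361 -3.577
vertex -1.669 2.654 -3.119
vertex -1.435 1.491 -2.655
endloop
endfacet
facet normal -0.495 0.504 -0.708
outer loop
vertex -1.669 2.654 -3.119
vertex -1.945 2.009 -3.385
vertex -2.235 2.461 -2.861
endloop
endfacet
facet normal 0.262 0.403 0.877
outer loop
vertex -1.669 2.654 -3.119
vertex -2.235 2.461 -2.861
vertex -1.435 1.491 -2.655
endloop
endfacet
facet normal -0.494 0.504 -0.708
outer loop
vertex -2.235 2.461 -2.861
vertex -1.945 2.009 -3.385
vertex -2.582 1.928 -2.998
endloop
endfacet
facet normal -0.303 -0.048 0.952
outer loop
vertex -2.235 2.461 -2.861
vertex -2.582 1.928 -2.998
vertex -1.435 1.491 -2.655
endloop
endfacet
facet normal -0.495 0.503 -0.709
outer loop
vertex -2.582 1.928 -2.998
vertex -1.945 2.009 -3.385
vertex -2.449 1.456 -3.426
endloop
endfacet
facet normal -0.435 -0.669 0.603
outer loop
vertex -2.582 1.928 -2.998
vertex -2.449 1.456 -3.426
vertex -1.435 1.491 -2.655
endloop
endfacet
facet normal -0.495 0.504 -0.708
outer loop
vertex -2.449 1.456 -3.426
vertex -1.945 2.009 -3.385
vertex -1.937 1.401 -3.823
endloop
endfacet
facet normal -0.036 -0.995 0.092
outer loop
vertex -2.449 1.456 -3.426
vertex -1.937 1.401 -3.823
vertex -1.435 1.491 -2.655
endloop
endfacet
facet normal -0.493 0.504 -0.709
outer loop
vertex -1.937 1.401 -3.823
vertex -1.945 2.009 -3.385
vertex -1.43 1.803 -3.89
endloop
endfacet
facet normal 0.593 -0.781 -0.195
outer loop
vertex -1.937 1.401 -3.823
vertex -1.43 1.803 -3.89
vertex -1.435 1.491 -2.655
endloop
endfacet
facet normal -0.494 0.503 -0.709
outer loop
vertex -1.43 1.803 -3.89
vertex -1.945 2.009 -3.385
vertex -1.311 2.361 -3.577
endloop
endfacet
facet normal 0.982 -0.185 -0.043
outer loop
vertex -1.43 1.803 -3.89
vertex -1.311 2.361 -3.577
vertex -1.435 1.491 -2.655
endloop
endfacet

endsolid


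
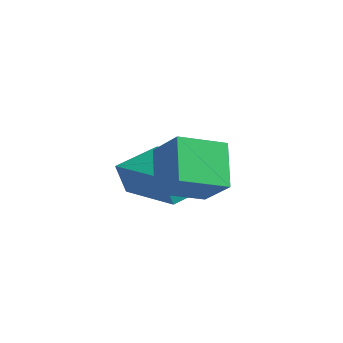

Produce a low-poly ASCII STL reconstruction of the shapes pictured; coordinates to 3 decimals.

solid 
facet normal -0.986 0.092 -0.138
outer loop
vertex -2.203 -2.141 0.053
vertex -2.127 -0.815 0.39
vertex -2.056 -1.92 -0.849
endloop
endfacet
facet normal -0.056 -0.968 -0.246
outer loop
vertex -0.073 -2.105 -0.57
vertex -2.203 -2.141 0.053
vertex -2.056 -1.92 -0.849
endloop
endfacet
facet normal -0.986 0.093 -0.139
outer loop
vertex -2.056 -1.92 -0.849
vertex -2.127 -0.815 0.39
vertex -1.979 -0.594 -0.512
endloop
endfacet
facet normal 0.157 0.235 -0.959
outer loop
vertex -1.979 -0.594 -0.512
vertex -0.073 -2.105 -0.57
vertex -2.056 -1.92 -0.849
endloop
endfacet
facet normal -0.157 -0.235 0.959
outer loop
vertex -2.203 -2.141 0.053
vertex -0.144 -1.0 0.669
vertex -2.127 -0.815 0.39
endloop
endfacet
facet normal -0.056 -0.968 -0.246
outer loop
vertex -0.221 -2.326 0.332
vertex -2.203 -2.141 0.053
vertex -0.073 -2.105 -0.57
endloop
endfacet
facet normal -0.157 -0.235 0.959
outer loop
vertex -0.221 -2.326 0.332
vertex -0.144 -1.0 0.669
vertex -2.203 -2.141 0.053
endloop
endfacet
facet normal 0.056 0.968 0.246
outer loop
vertex -2.127 -0.815 0.39
vertex -0.144 -1.0 0.669
vertex -1.979 -0.594 -0.512
endloop
endfacet
facet normal 0.157 0.235 -0.959
outer loop
vertex 0.003 -0.779 -0.233
vertex -0.073 -2.105 -0.57
vertex -1.979 -0.594 -0.512
endloop
endfacet
facet normal 0.056 0.968 0.246
outer loop
vertex -1.979 -0.594 -0.512
vertex -0.144 -1.0 0.669
vertex 0.003 -0.779 -0.233
endloop
endfacet
facet normal 0.986 -0.092 0.139
outer loop
vertex 0.003 -0.779 -0.233
vertex -0.221 -2.326 0.332
vertex -0.073 -2.105 -0.57
endloop
endfacet
facet normal 0.986 -0.092 0.138
outer loop
vertex -0.144 -1.0 0.669
vertex -0.221 -2.326 0.332
vertex 0.003 -0.779 -0.233
endloop
endfacet
facet normal -0.533 0.443 0.721
outer loop
vertex 0.641 -2.626 2.077
vertex 1.086 -1.42 1.664
vertex -0.318 -2.534 1.311
endloop
endfacet
facet normal -0.330 -0.893 0.306
outer loop
vertex 0.434 -3.16 0.296
vertex 0.641 -2.626 2.077
vertex -0.318 -2.534 1.311
endloop
endfacet
facet normal -0.533 0.444 0.720
outer loop
vertex -0.318 -2.534 1.311
vertex 1.086 -1.42 1.664
vertex 0.127 -1.329 0.898
endloop
endfacet
facet normal -0.779 0.074 -0.623
outer loop
vertex 0.127 -1.329 0.898
vertex 0.434 -3.16 0.296
vertex -0.318 -2.534 1.311
endloop
endfacet
facet normal 0.779 -0.074 0.623
outer loop
vertex 0.641 -2.626 2.077
vertex 1.838 -2.046 0.649
vertex 1.086 -1.42 1.664
endloop
endfacet
facet normal -0.329 -0.893 0.306
outer loop
vertex 1.393 -3.251 1.062
vertex 0.641 -2.626 2.077
vertex 0.434 -3.16 0.296
endloop
endfacet
facet normal 0.779 -0.074 0.623
outer loop
vertex 1.393 -3.251 1.062
vertex 1.838 -2.046 0.649
vertex 0.641 -2.626 2.077
endloop
endfacet
facet normal 0.330 0.893 -0.307
outer loop
vertex 1.086 -1.42 1.664
vertex 1.838 -2.046 0.649
vertex 0.127 -1.329 0.898
endloop
endfacet
facet normal -0.779 0.074 -0.623
outer loop
vertex 0.879 -1.954 -0.117
vertex 0.434 -3.16 0.296
vertex 0.127 -1.329 0.898
endloop
endfacet
facet normal 0.330 0.893 -0.306
outer loop
vertex 0.127 -1.329 0.898
vertex 1.838 -2.046 0.649
vertex 0.879 -1.954 -0.117
endloop
endfacet
facet normal 0.533 -0.443 -0.720
outer loop
vertex 0.879 -1.954 -0.117
vertex 1.393 -3.251 1.062
vertex 0.434 -3.16 0.296
endloop
endfacet
facet normal 0.533 -0.444 -0.720
outer loop
vertex 1.838 -2.046 0.649
vertex 1.393 -3.251 1.062
vertex 0.879 -1.954 -0.117
endloop
endfacet

endsolid
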